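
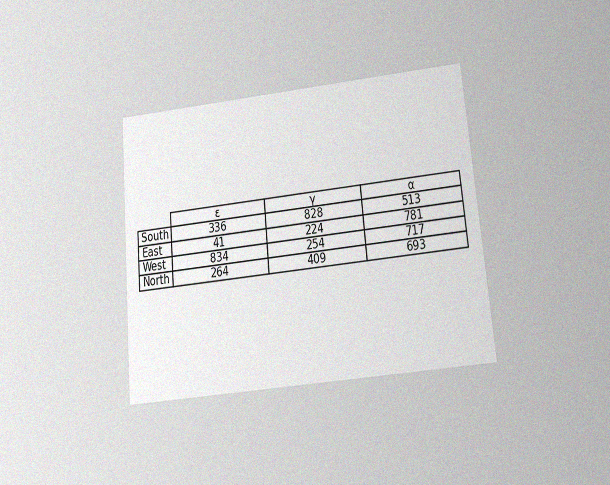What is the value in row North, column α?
693

The chart is tilted about 5° counter-clockwise and viewed slightly from below, with some photo noise. The (North, α) cell reads 693.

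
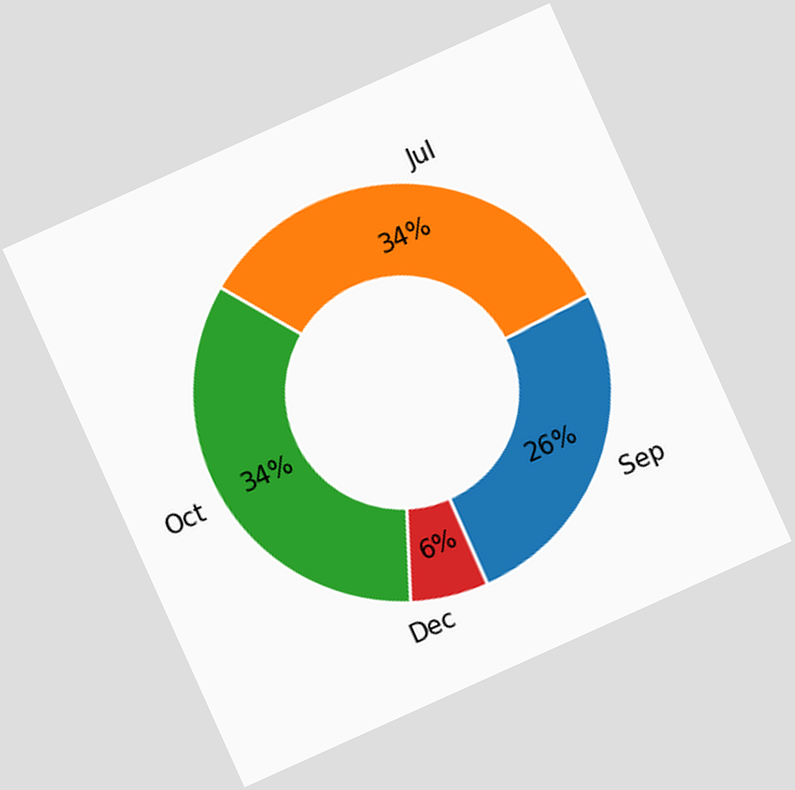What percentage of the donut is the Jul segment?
34%

The chart is tilted about 24° counter-clockwise. The Jul segment takes up 34% of the ring.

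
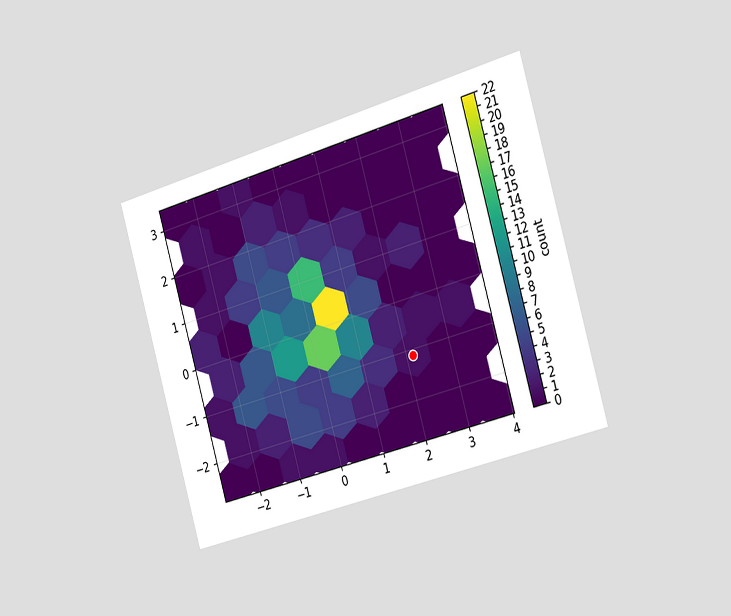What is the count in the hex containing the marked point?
The chart is tilted about 16° counter-clockwise and viewed slightly from the right. The marked hex reads 1 on the colorbar.

1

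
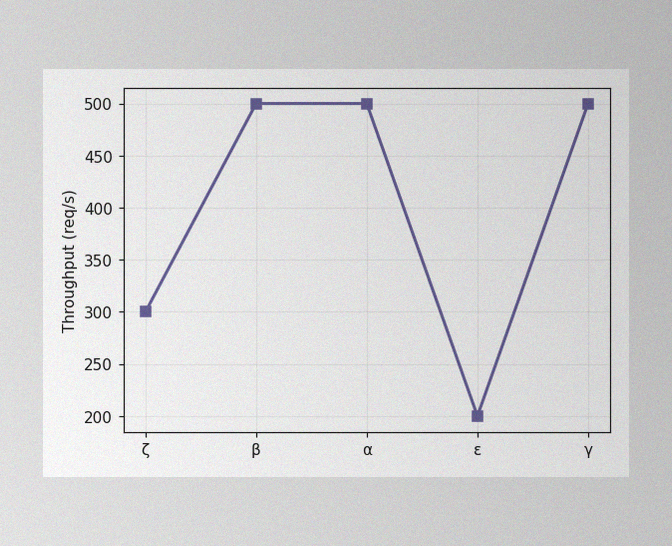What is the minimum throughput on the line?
200req/s

The image has some photo noise and uneven lighting. The lowest point is at ε, and reading across to the y-axis gives 200req/s.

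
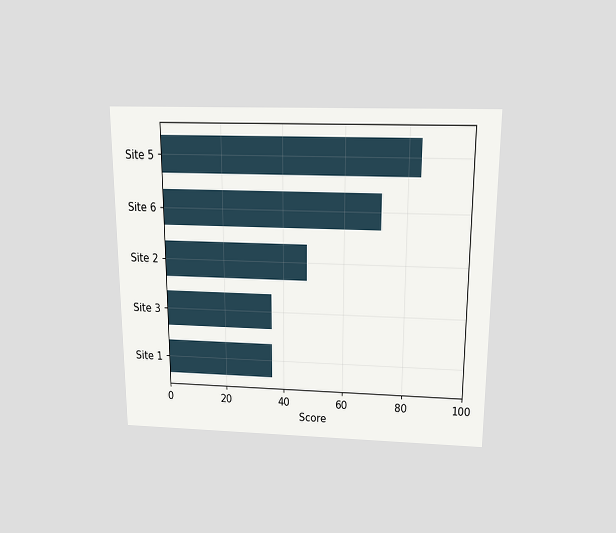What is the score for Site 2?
The chart is viewed slightly from above. Reading along the chart's x-axis, the Site 2 bar reaches 48.

48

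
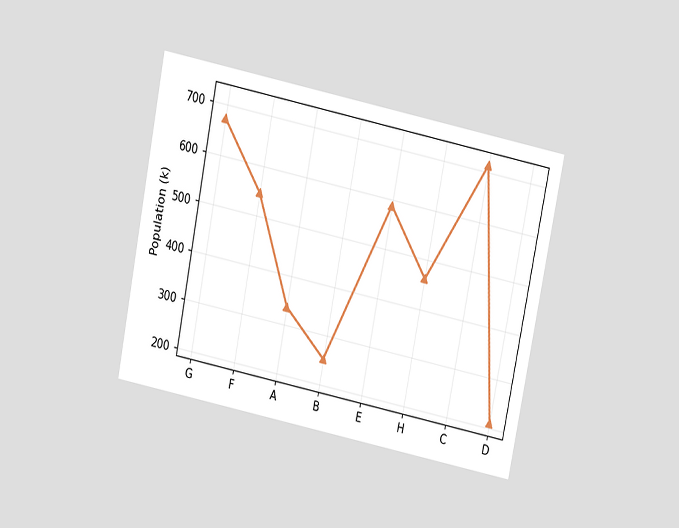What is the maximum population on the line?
714k

The chart is tilted about 11° clockwise and viewed slightly from above. The highest point is at C, and reading across to the y-axis gives 714k.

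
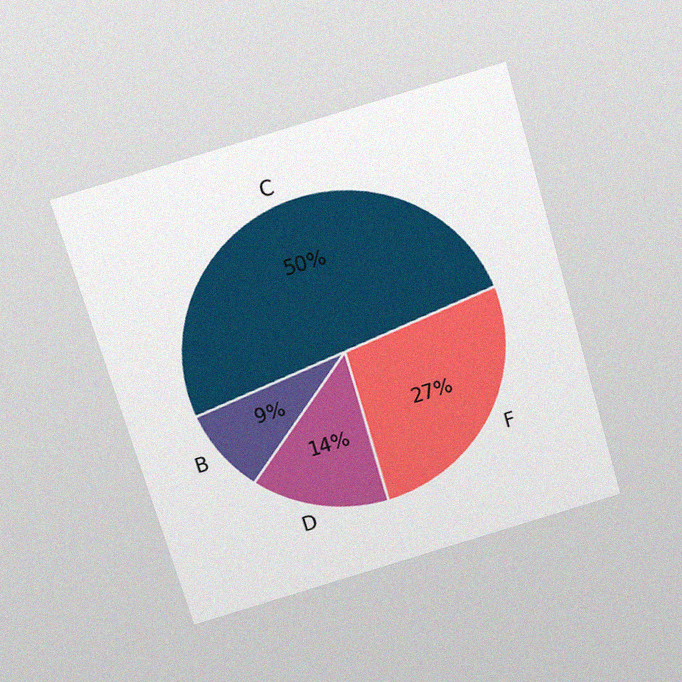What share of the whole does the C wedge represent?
The chart is tilted about 16° counter-clockwise and viewed slightly from above, with some photo noise. The C slice takes up 50% of the pie.

50%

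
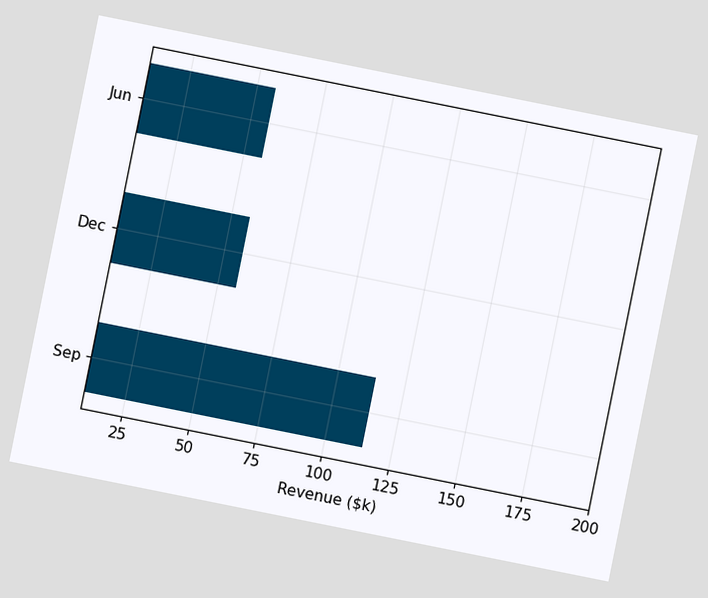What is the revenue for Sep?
The chart is tilted about 11° clockwise. Reading along the chart's x-axis, the Sep bar reaches $114k.

$114k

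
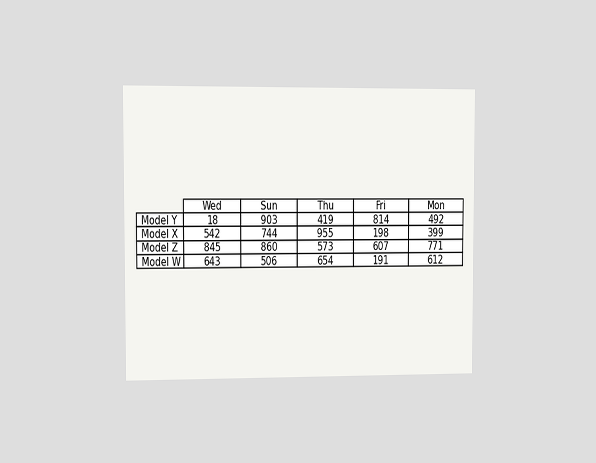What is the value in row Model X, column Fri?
198

The chart is viewed at a slight angle. The (Model X, Fri) cell reads 198.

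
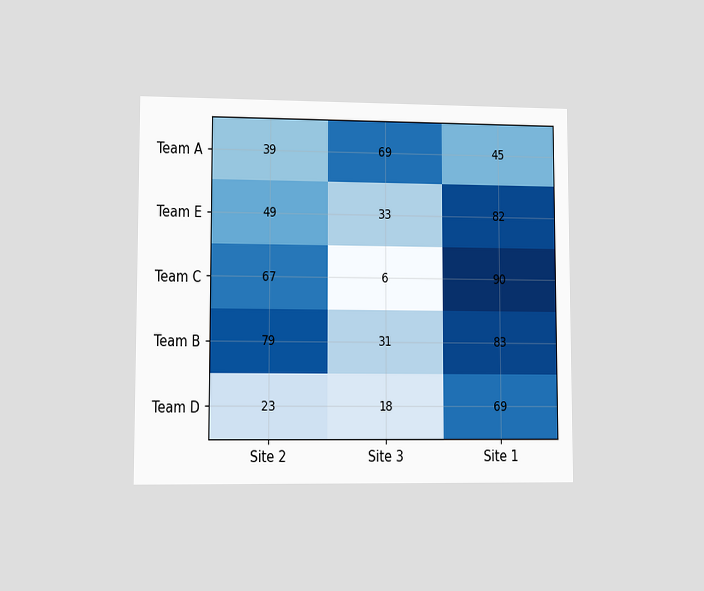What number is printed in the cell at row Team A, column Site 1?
The chart is viewed at a slight angle. The (Team A, Site 1) cell reads 45.

45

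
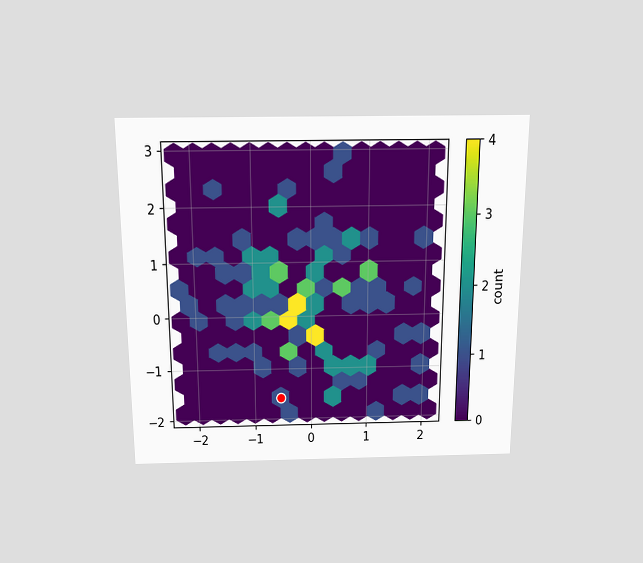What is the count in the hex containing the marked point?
The chart is viewed slightly from above. The marked hex reads 1 on the colorbar.

1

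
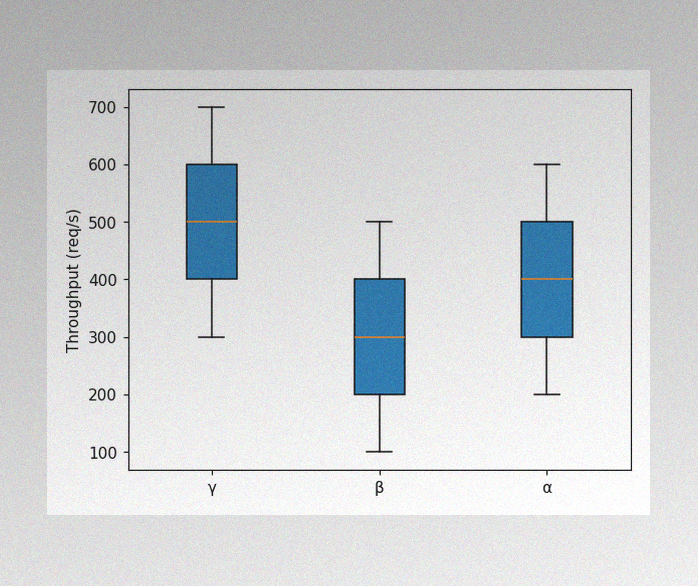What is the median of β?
The image has some photo noise and uneven lighting. The median line in the β box sits at 300req/s.

300req/s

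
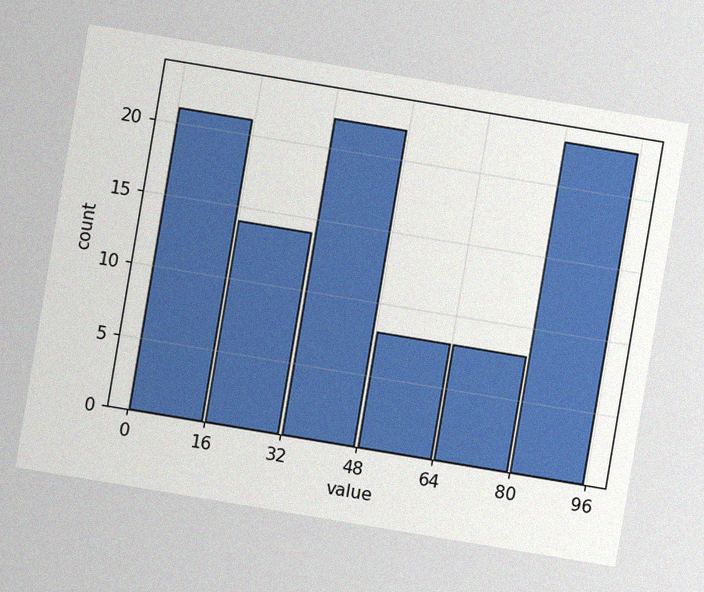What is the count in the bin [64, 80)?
The chart is tilted about 9° clockwise, with some photo noise. The [64, 80) bin has height 8.

8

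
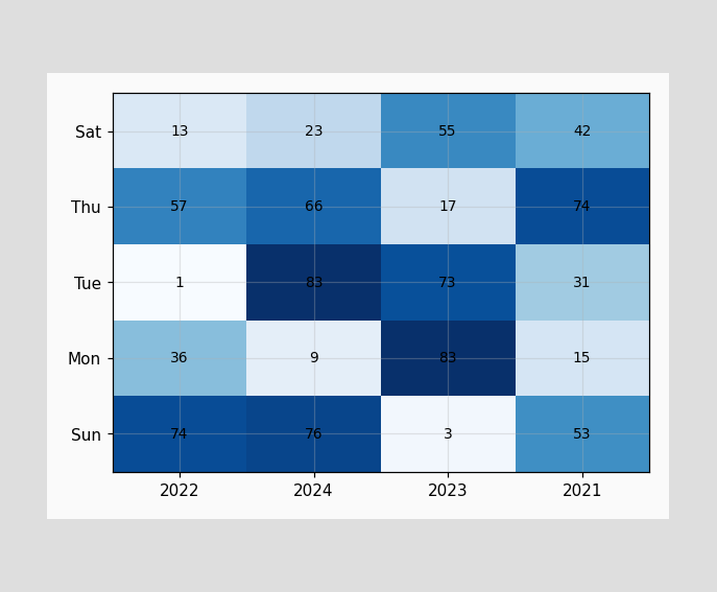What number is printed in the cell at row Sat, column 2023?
55

The (Sat, 2023) cell reads 55.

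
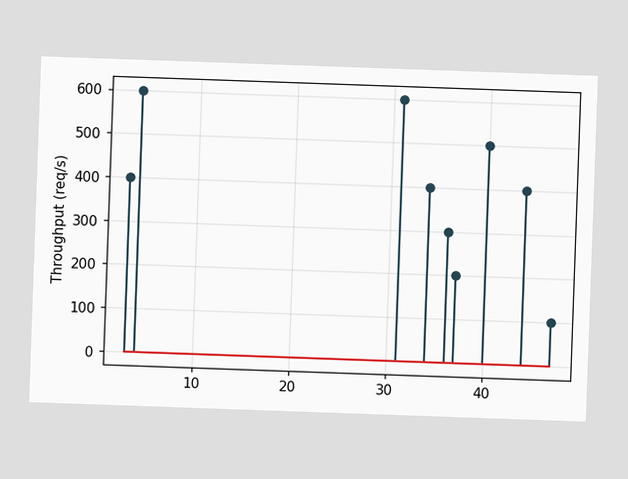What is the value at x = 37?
The chart is tilted about 2° clockwise. The stem at x=37 reaches 200req/s.

200req/s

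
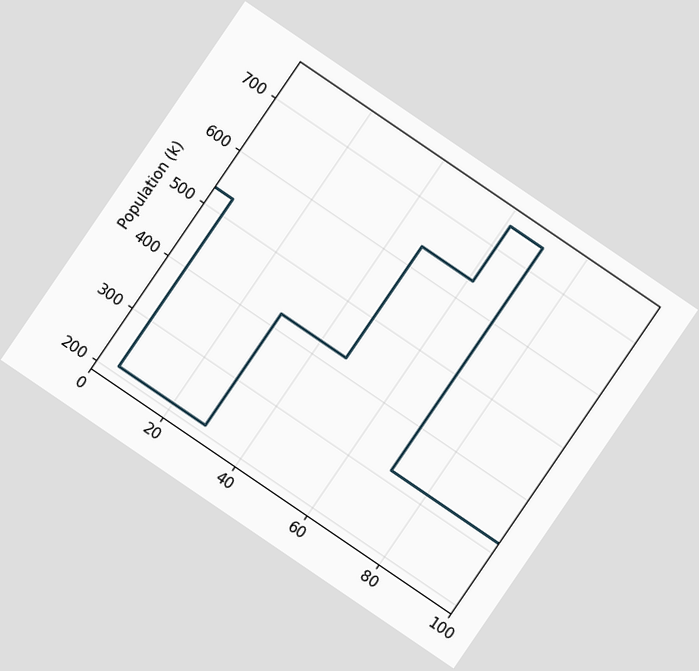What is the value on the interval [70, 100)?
The chart is tilted about 34° clockwise. On [70, 100) the step sits at 318k.

318k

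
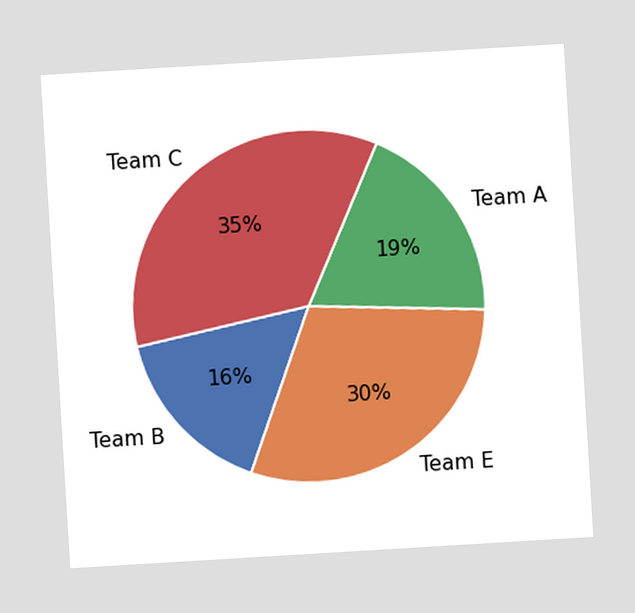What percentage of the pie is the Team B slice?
16%

The chart is tilted about 3° counter-clockwise. The Team B slice takes up 16% of the pie.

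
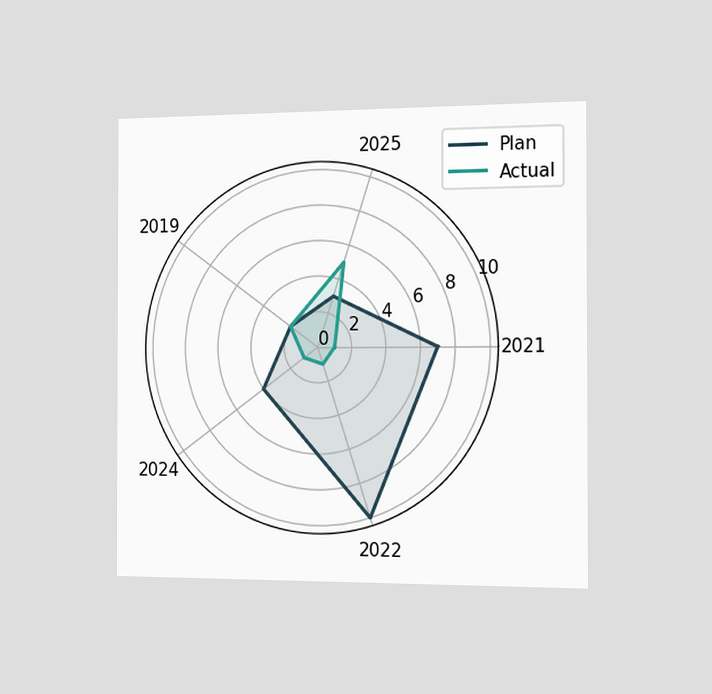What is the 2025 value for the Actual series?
The chart is viewed slightly from the right. On the 2025 axis, Actual reaches 5.

5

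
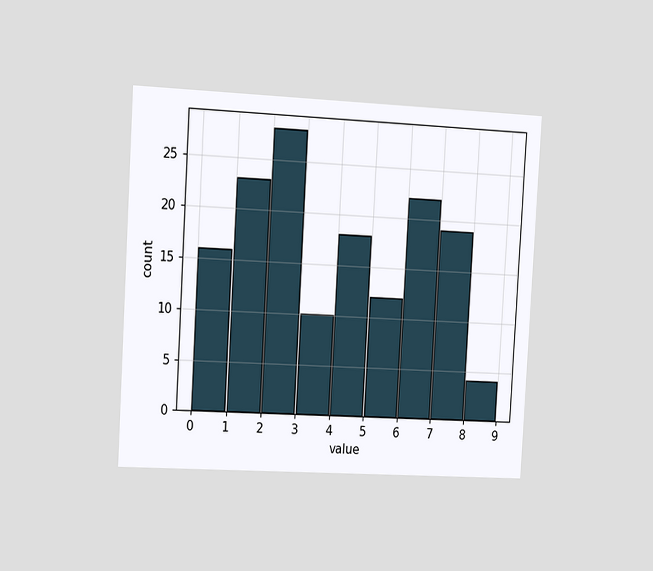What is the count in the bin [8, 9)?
4

The chart is tilted about 3° clockwise and viewed slightly from the left. The [8, 9) bin has height 4.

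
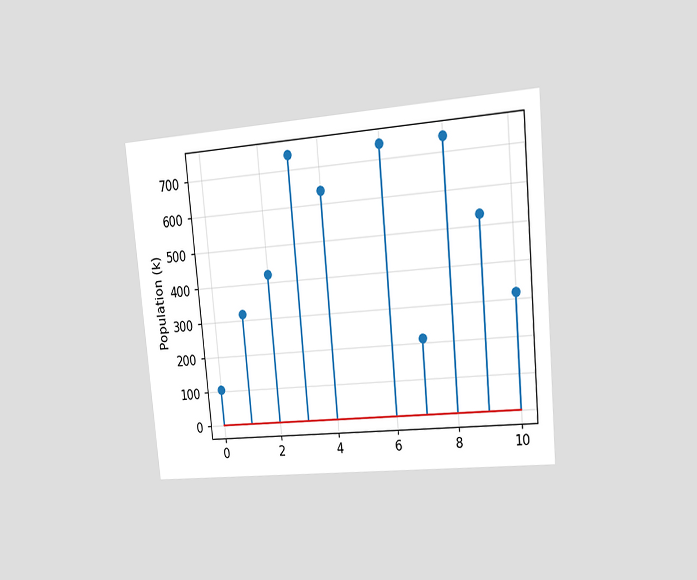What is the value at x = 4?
636k

The chart is tilted about 5° counter-clockwise and viewed at a slight angle. The stem at x=4 reaches 636k.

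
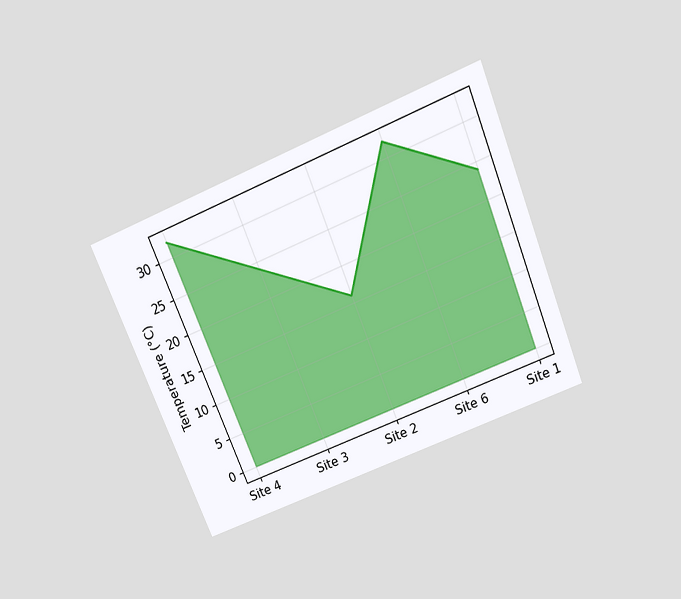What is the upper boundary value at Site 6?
32°C

The chart is tilted about 22° counter-clockwise and viewed slightly from above. At Site 6 the upper boundary is at 32°C.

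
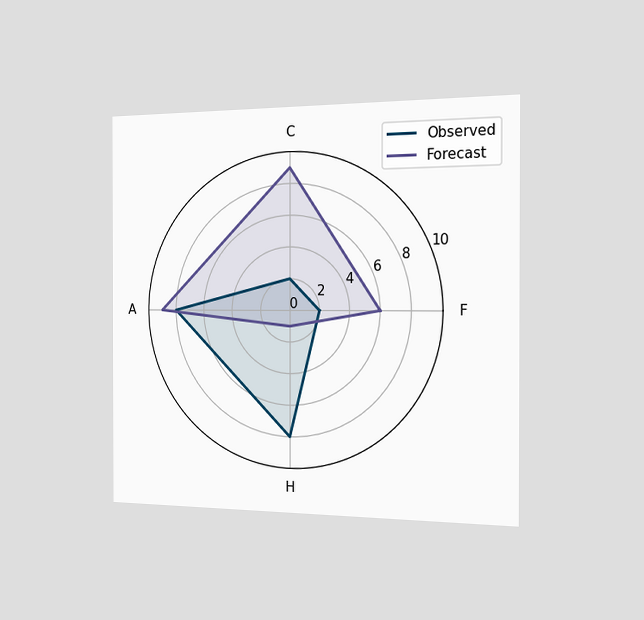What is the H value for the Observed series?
The chart is viewed slightly from the right. On the H axis, Observed reaches 8.

8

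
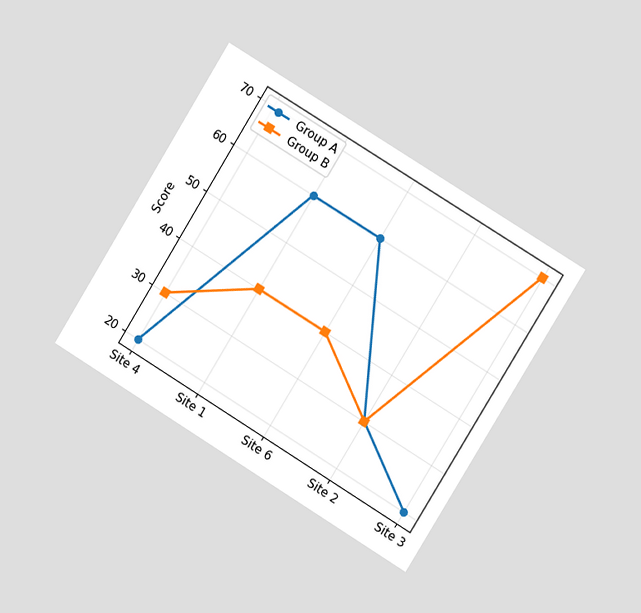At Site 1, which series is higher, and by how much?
The chart is tilted about 32° clockwise and viewed slightly from the right. At Site 1, Group A sits above the other line by 20.

Group A, by 20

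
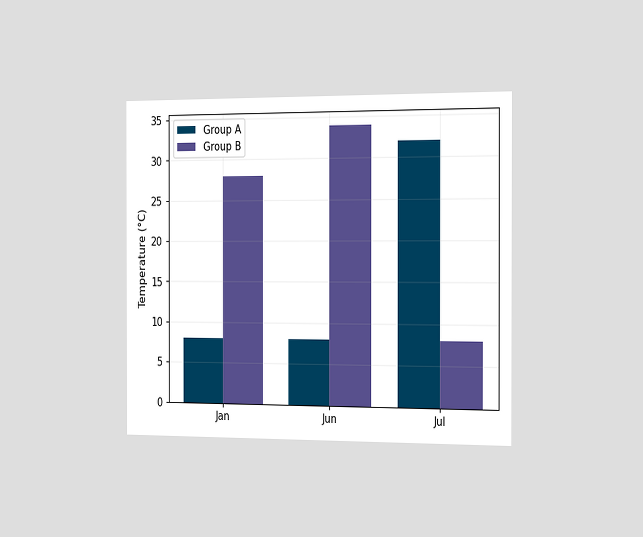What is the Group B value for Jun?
The chart is viewed slightly from the right. The Group B bar at Jun reaches 34°C on the y-axis.

34°C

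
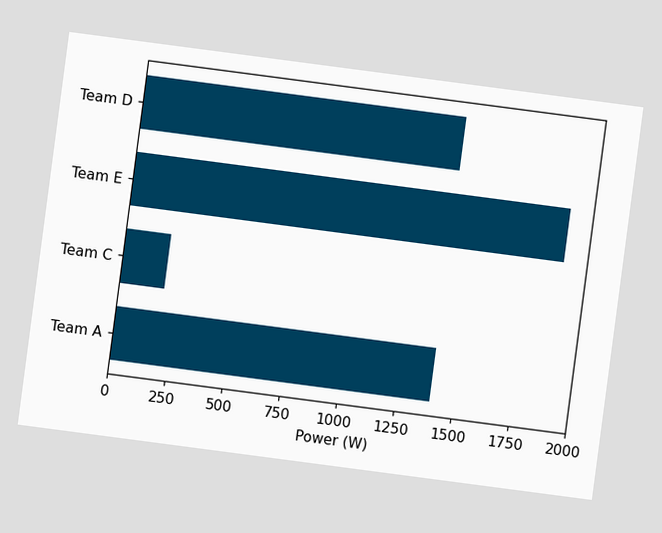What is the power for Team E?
The chart is tilted about 7° clockwise. Reading along the chart's x-axis, the Team E bar reaches 1900W.

1900W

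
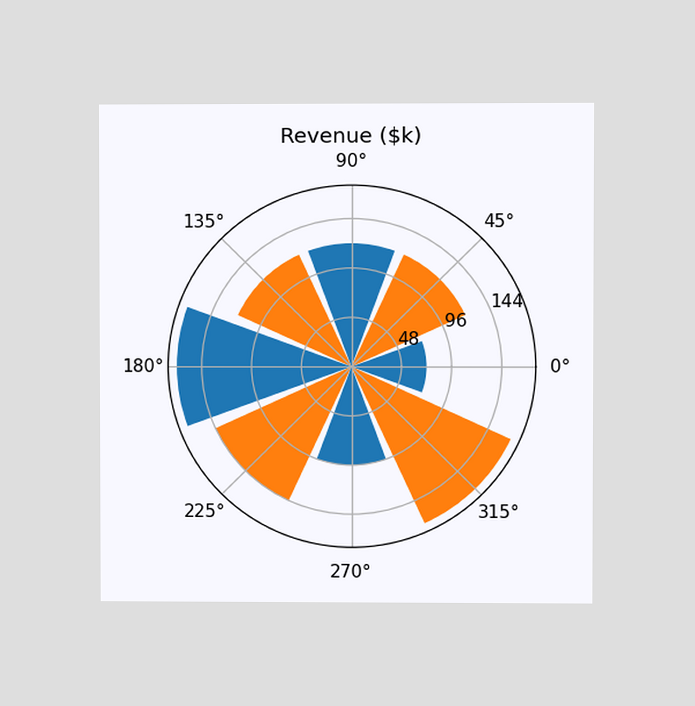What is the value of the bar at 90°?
$120k

The chart is viewed at a slight angle. The bar at 90° reaches $120k on the radial axis.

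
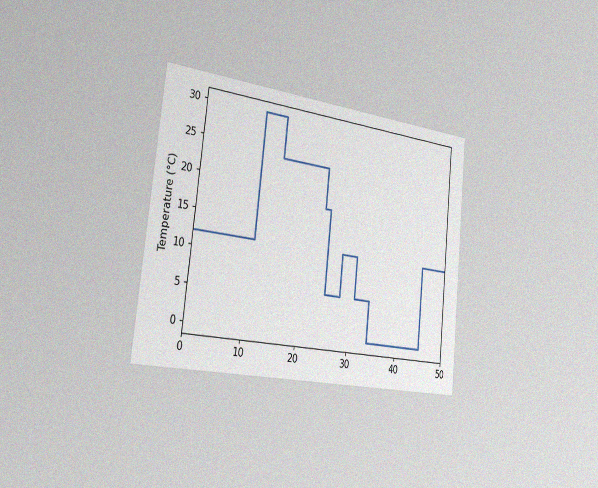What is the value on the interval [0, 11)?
12°C

The chart is tilted about 6° clockwise and viewed slightly from the left, with some photo noise. On [0, 11) the step sits at 12°C.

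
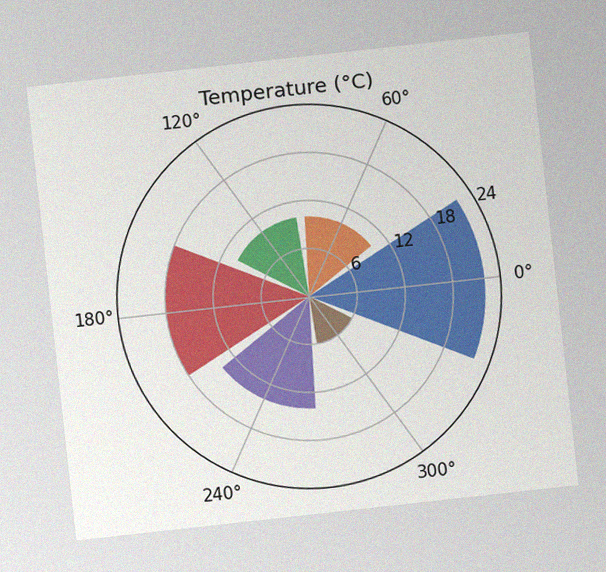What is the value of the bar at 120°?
The chart is tilted about 6° counter-clockwise, with some photo noise. The bar at 120° reaches 10°C on the radial axis.

10°C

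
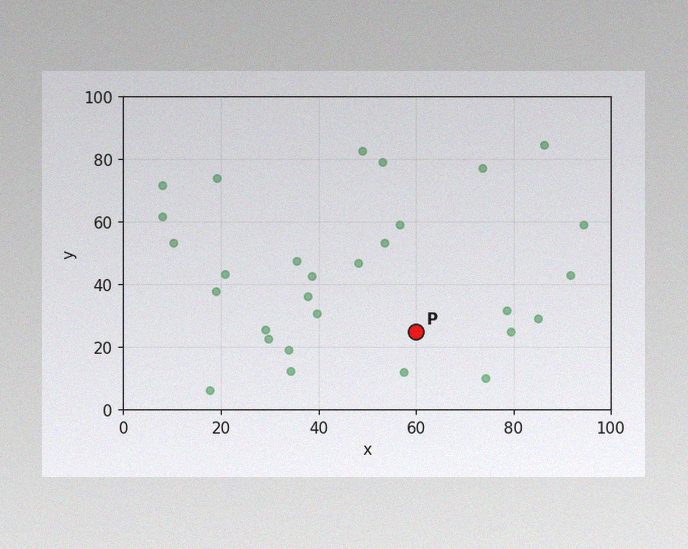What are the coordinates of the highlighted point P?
(60, 25)

The image has some photo noise and uneven lighting. Following the gridlines from P to each axis, P sits at (60, 25).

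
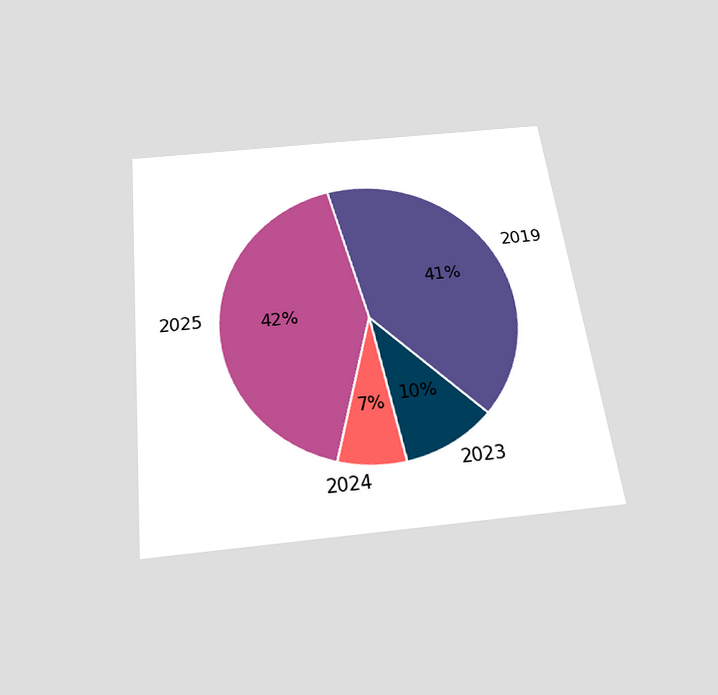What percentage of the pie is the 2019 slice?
The chart is tilted about 7° counter-clockwise and viewed slightly from below. The 2019 slice takes up 41% of the pie.

41%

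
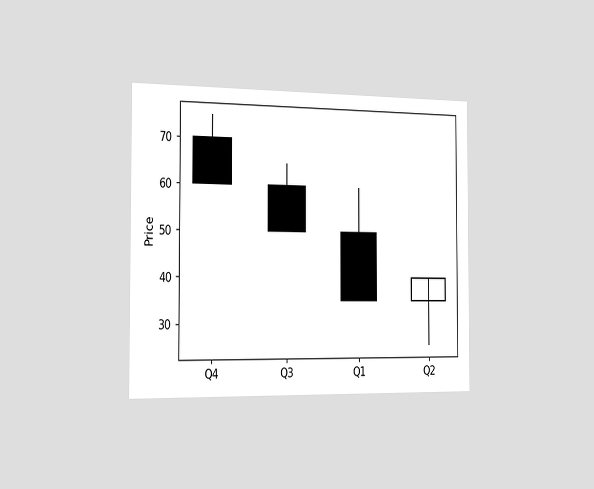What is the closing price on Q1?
35

The chart is viewed slightly from the left. The Q1 candle closes at 35.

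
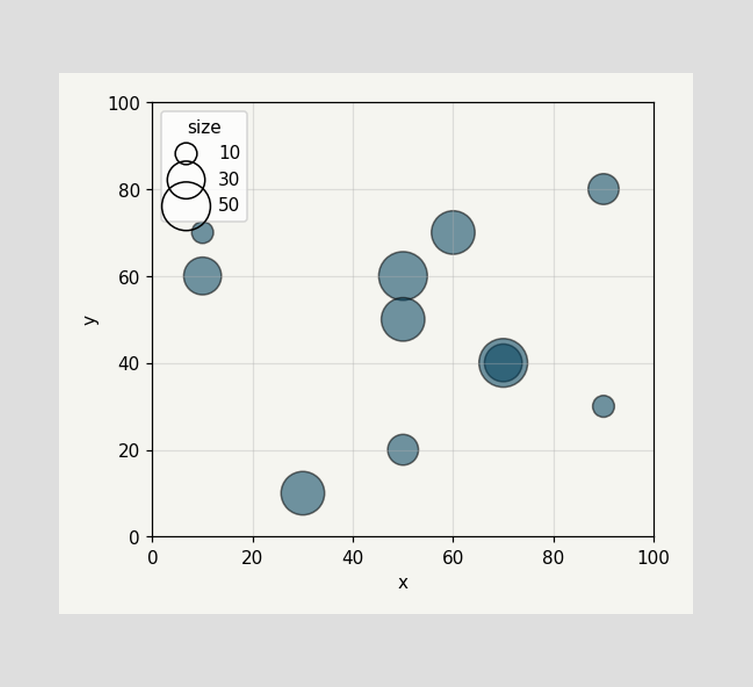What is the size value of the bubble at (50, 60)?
50

Matching the bubble at (50, 60) against the size legend gives 50.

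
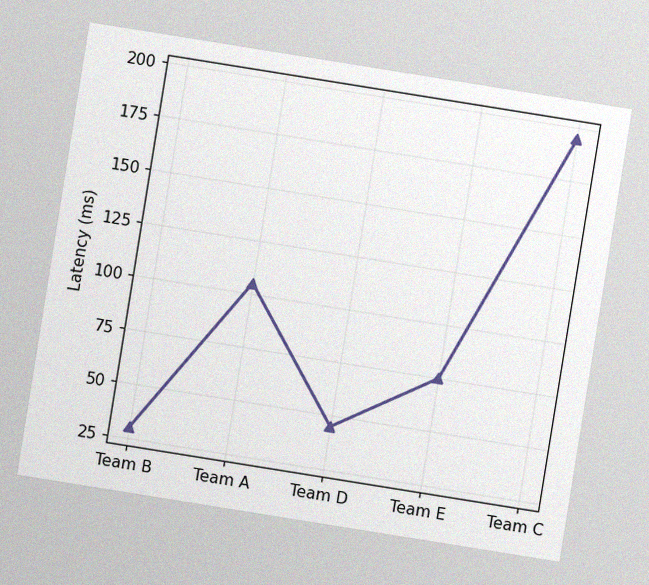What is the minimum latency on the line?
The chart is tilted about 9° clockwise, with some photo noise. The lowest point is at Team B, and reading across to the y-axis gives 30ms.

30ms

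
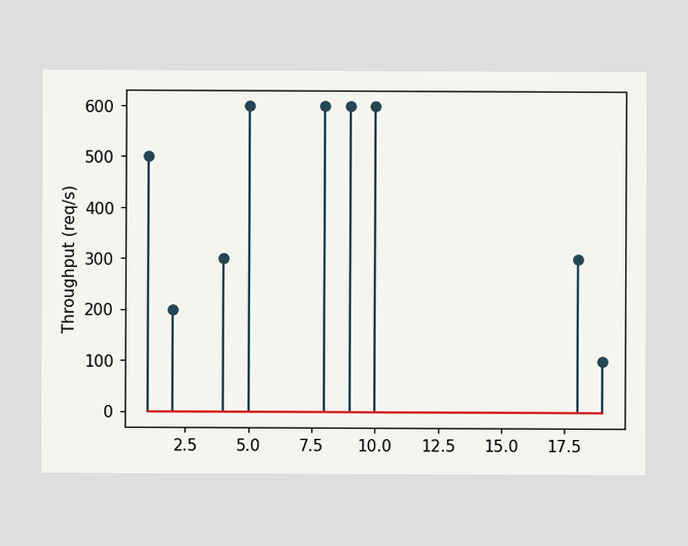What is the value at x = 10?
600req/s

The stem at x=10 reaches 600req/s.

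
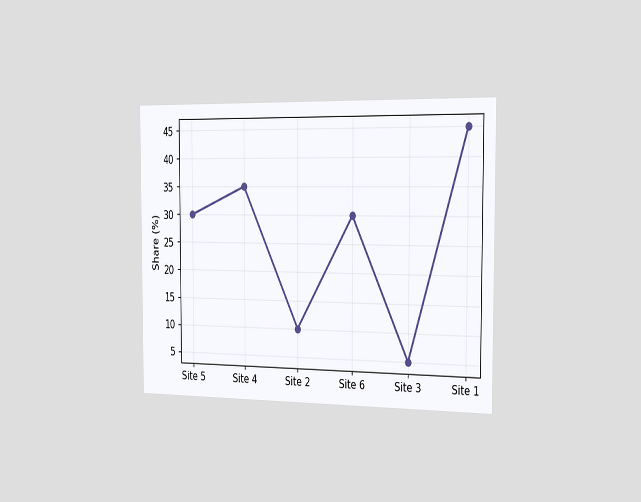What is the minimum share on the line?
The chart is viewed slightly from the right. The lowest point is at Site 3, and reading across to the y-axis gives 5%.

5%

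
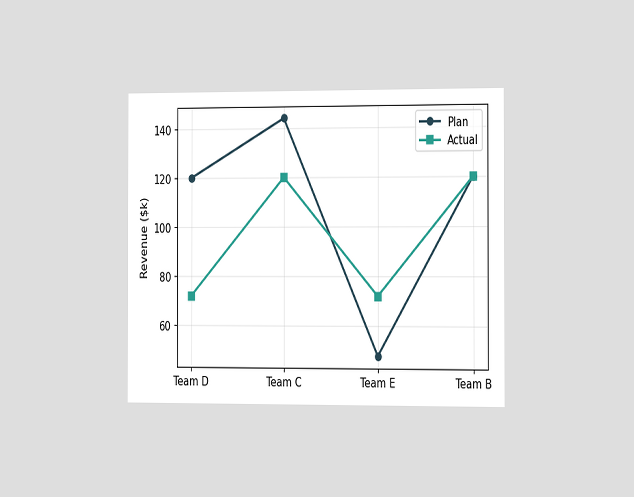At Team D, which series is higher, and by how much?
The chart is viewed slightly from the right. At Team D, Plan sits above the other line by $48k.

Plan, by $48k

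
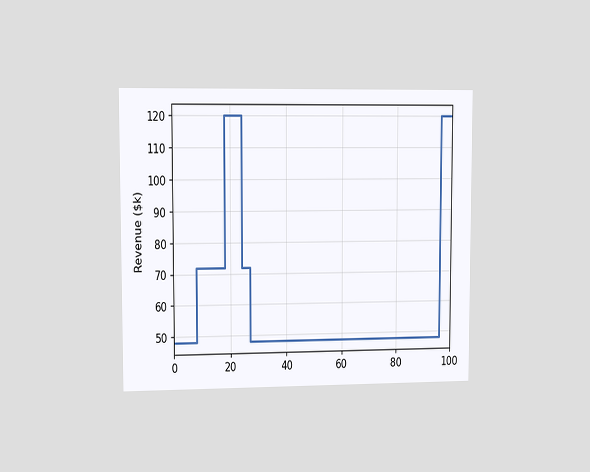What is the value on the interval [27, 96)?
The chart is viewed slightly from the left. On [27, 96) the step sits at $48k.

$48k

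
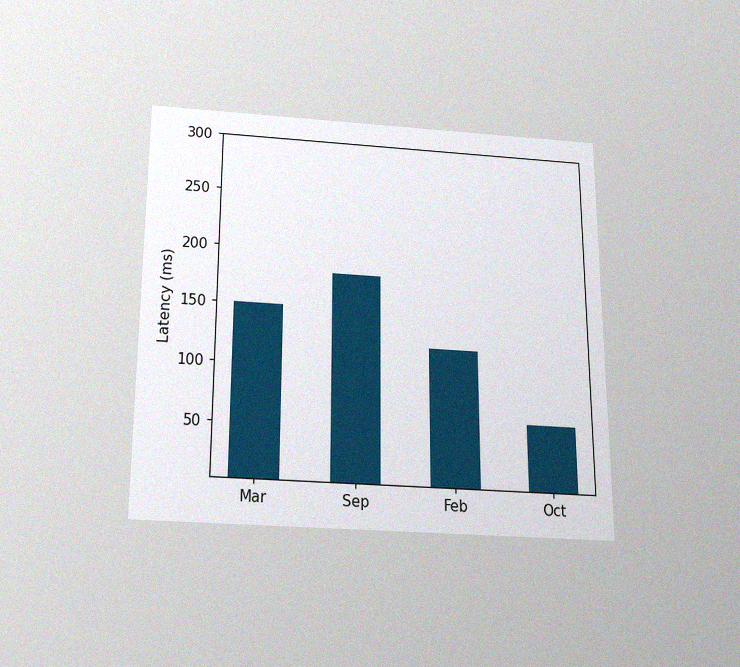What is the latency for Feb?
120ms

The chart is viewed slightly from below, with some photo noise. Reading along the chart's y-axis, the Feb bar reaches 120ms.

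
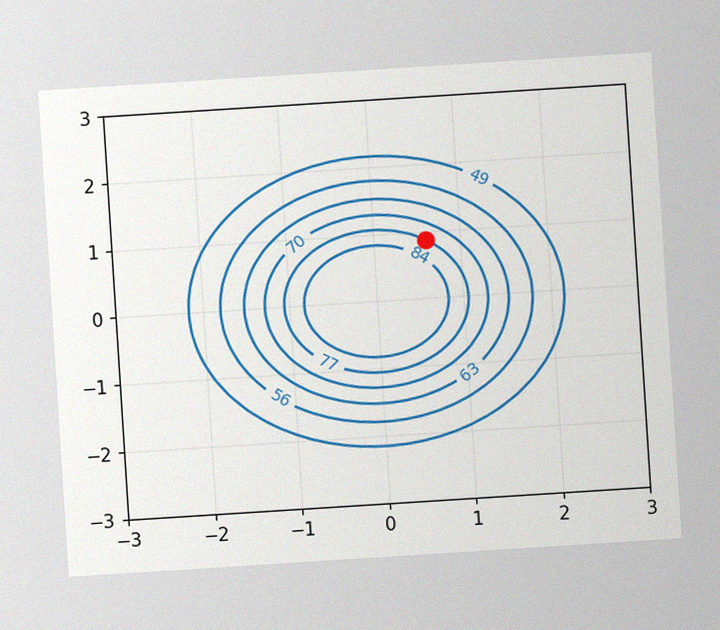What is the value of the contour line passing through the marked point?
77

The chart is tilted about 4° counter-clockwise, with some photo noise. The marked point sits on the contour labelled 77.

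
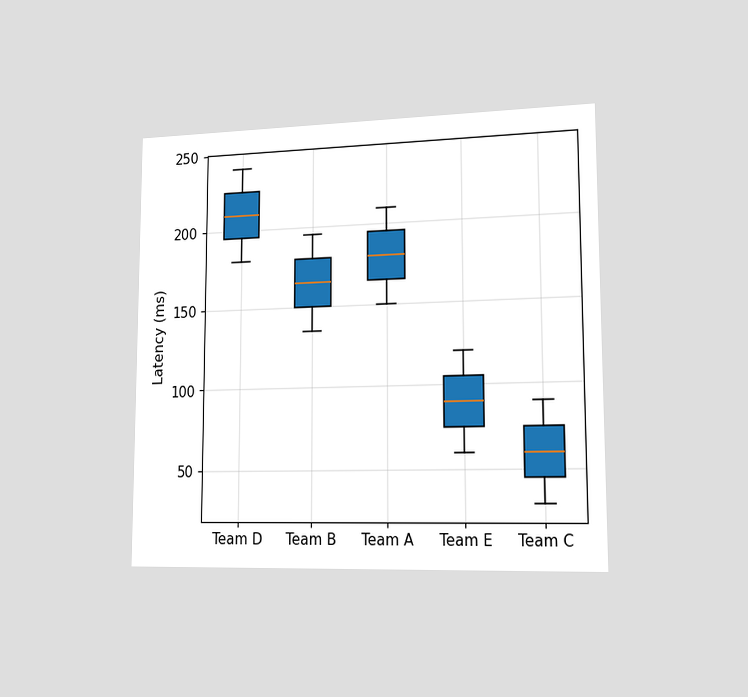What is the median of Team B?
The chart is viewed slightly from the right. The median line in the Team B box sits at 165ms.

165ms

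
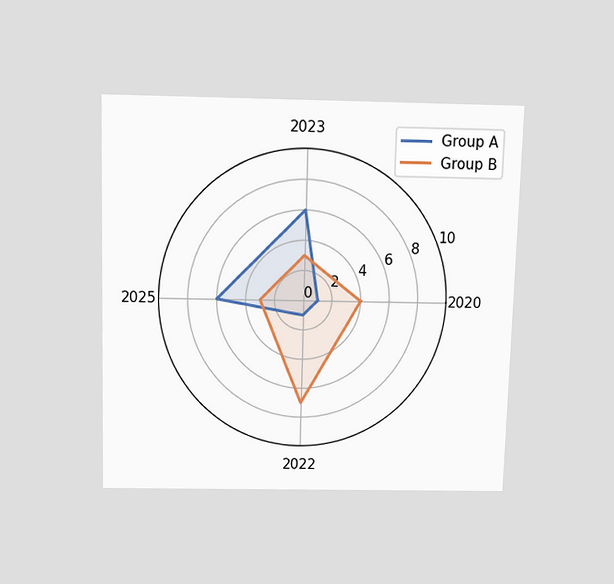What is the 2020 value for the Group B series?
The chart is viewed slightly from above. On the 2020 axis, Group B reaches 4.

4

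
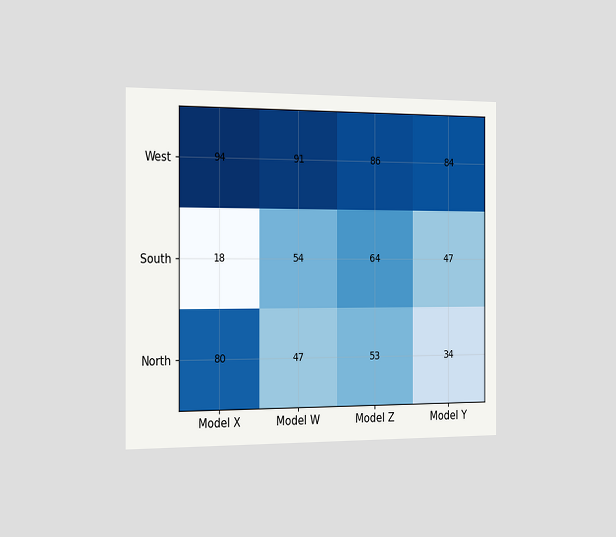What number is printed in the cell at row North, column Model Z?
53

The chart is viewed slightly from the left. The (North, Model Z) cell reads 53.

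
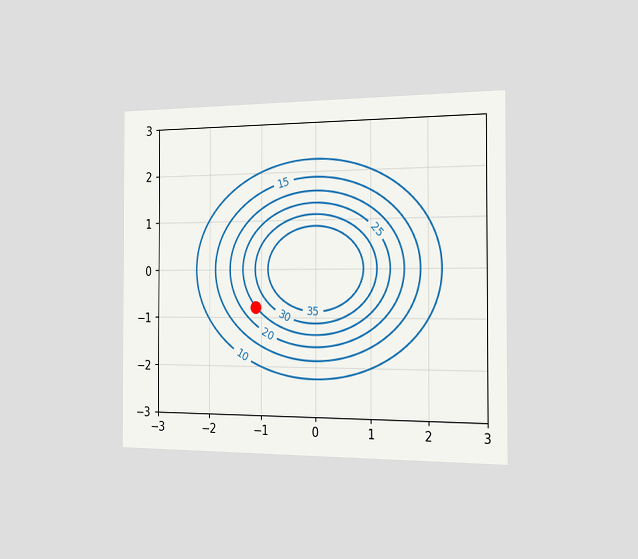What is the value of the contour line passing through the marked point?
25

The chart is viewed slightly from the right. The marked point sits on the contour labelled 25.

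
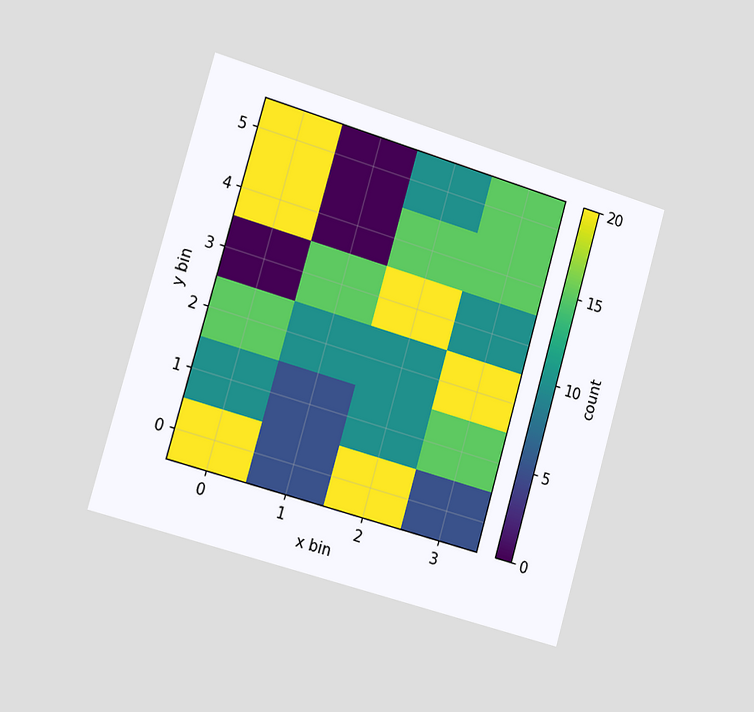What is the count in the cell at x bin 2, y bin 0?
The chart is tilted about 16° clockwise and viewed slightly from the left. Matching the cell (2, 0) against the colorbar gives 20.

20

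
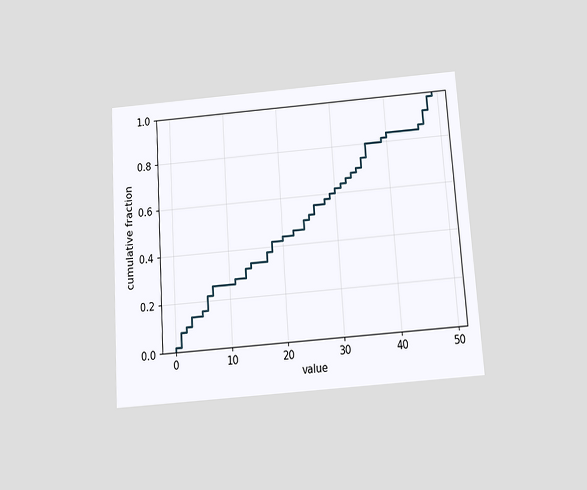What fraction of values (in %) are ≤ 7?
26%

The chart is tilted about 4° counter-clockwise and viewed slightly from below. At x=7 the ECDF step is at 26%.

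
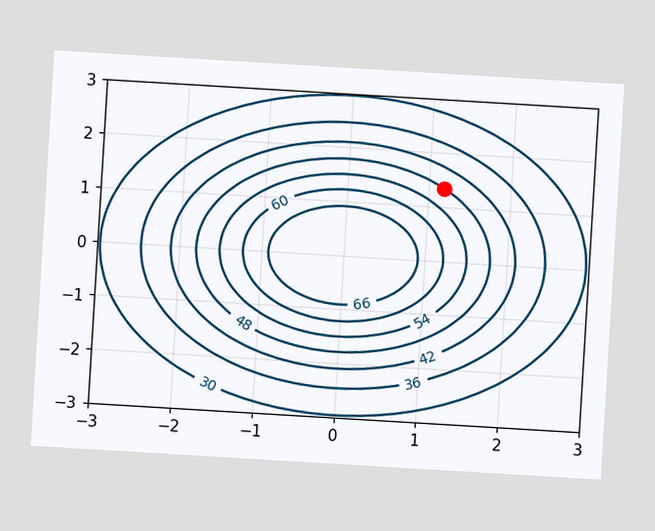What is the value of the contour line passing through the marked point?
48

The chart is tilted about 3° clockwise. The marked point sits on the contour labelled 48.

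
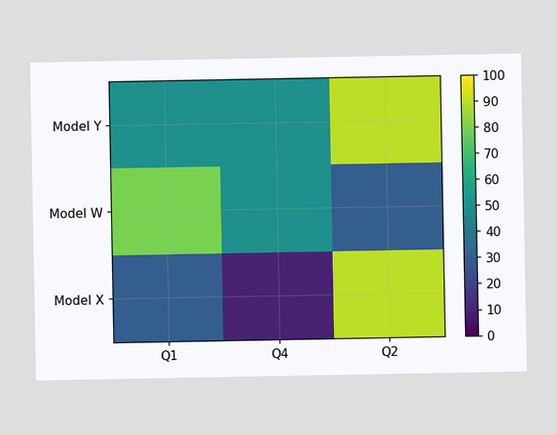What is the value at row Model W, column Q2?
Matching cell (Model W, Q2) against the colorbar gives 30.

30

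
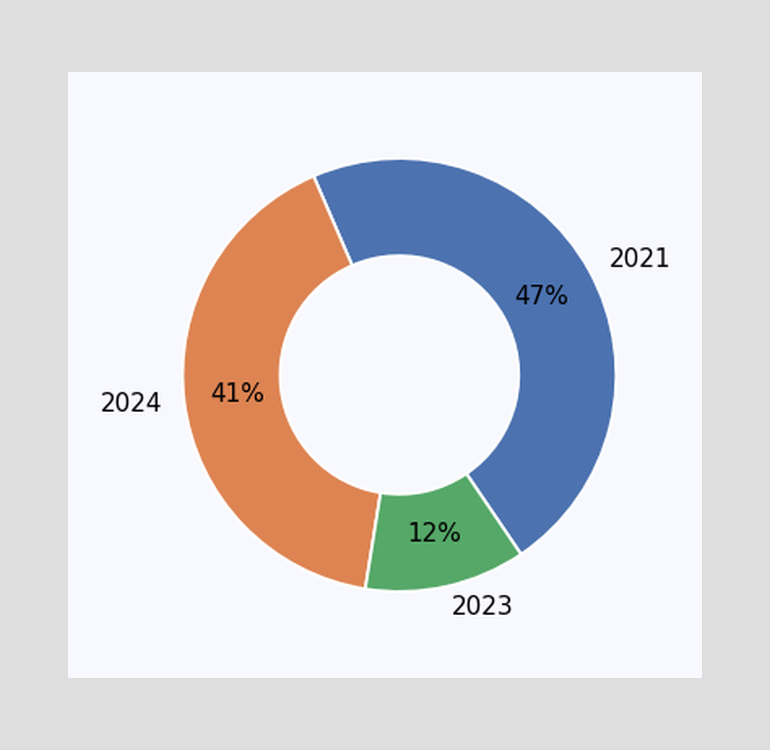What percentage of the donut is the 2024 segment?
The 2024 segment takes up 41% of the ring.

41%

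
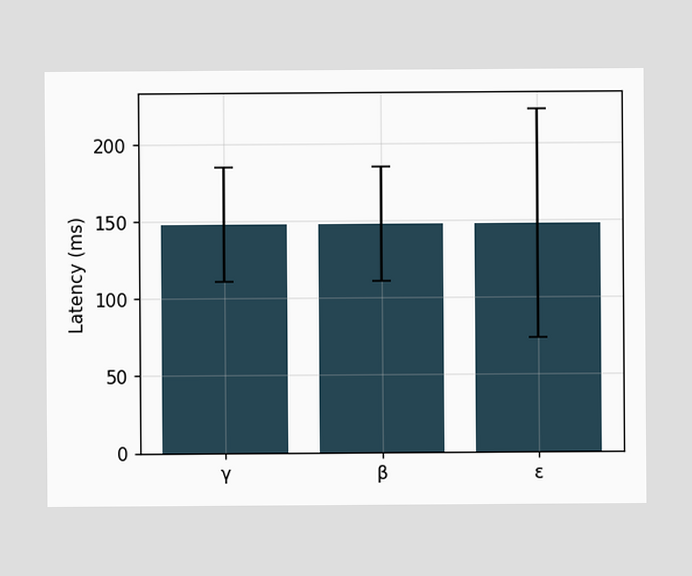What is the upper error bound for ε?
The ε bar's upper whisker reaches 222ms.

222ms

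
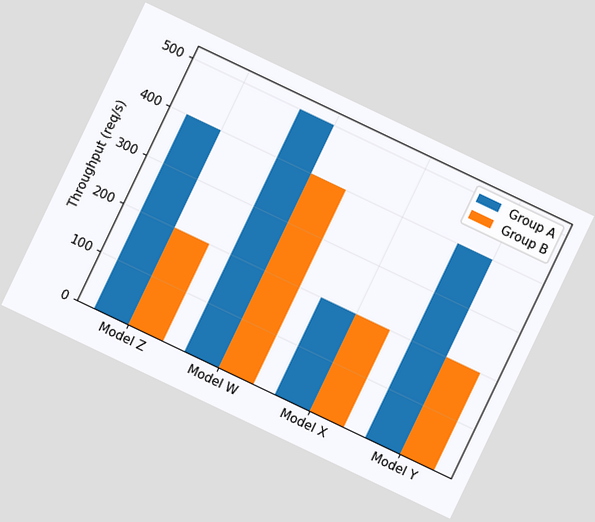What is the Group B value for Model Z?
The chart is tilted about 25° clockwise. The Group B bar at Model Z reaches 200req/s on the y-axis.

200req/s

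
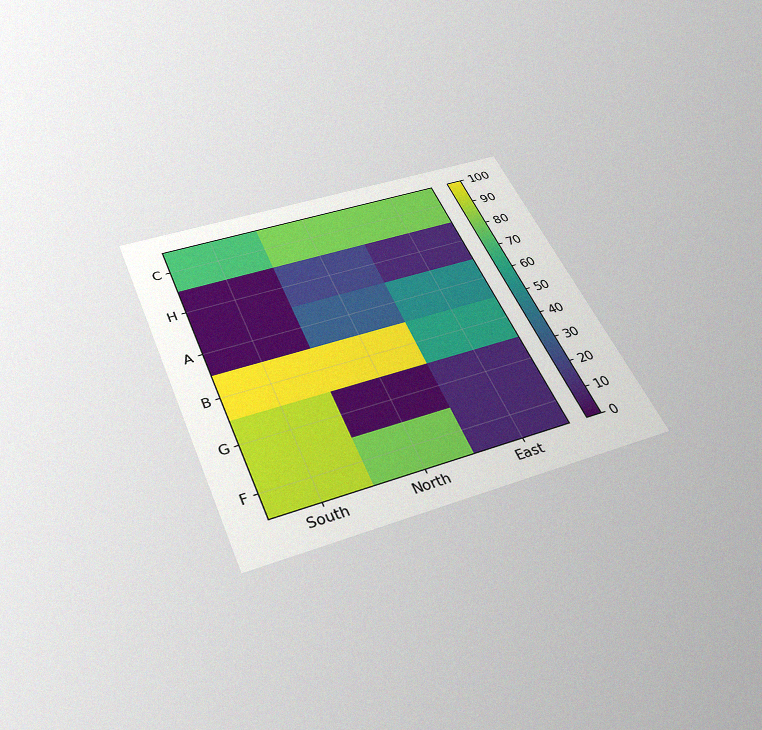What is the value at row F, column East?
The chart is tilted about 23° counter-clockwise and viewed slightly from below, with some photo noise. Matching cell (F, East) against the colorbar gives 10.

10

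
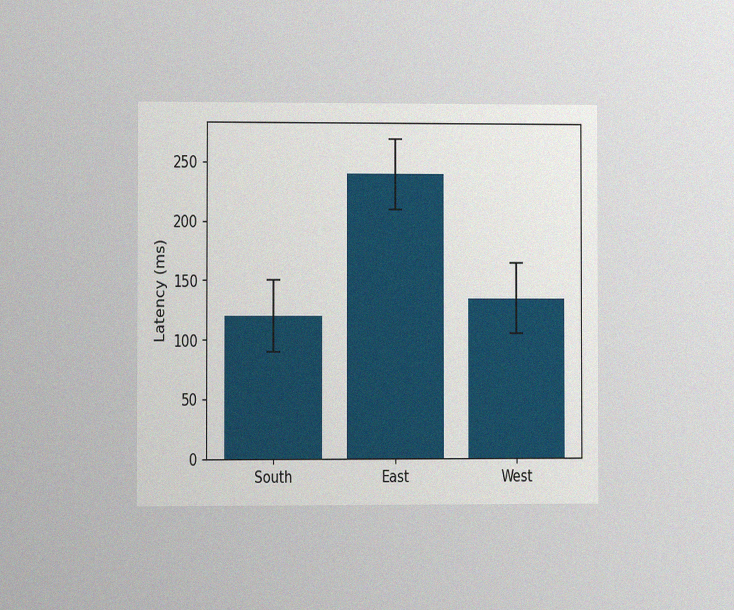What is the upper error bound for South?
The chart is viewed at a slight angle, with some photo noise. The South bar's upper whisker reaches 150ms.

150ms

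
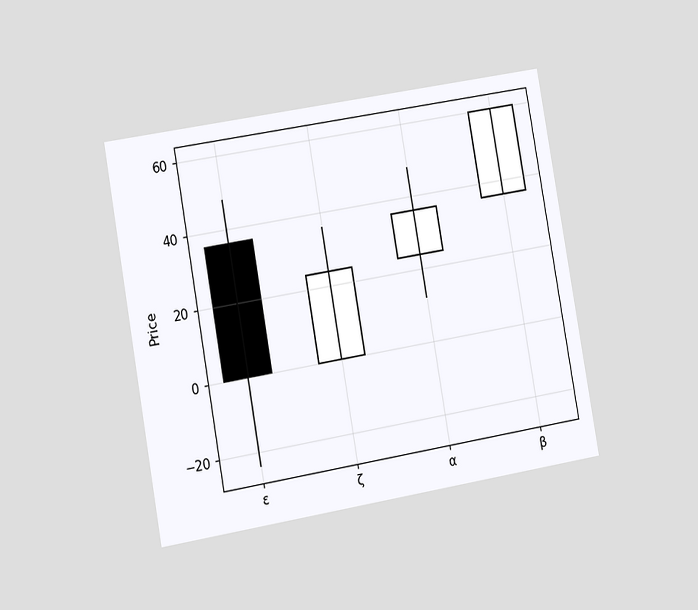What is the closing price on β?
60

The chart is tilted about 10° counter-clockwise and viewed slightly from the left. The β candle closes at 60.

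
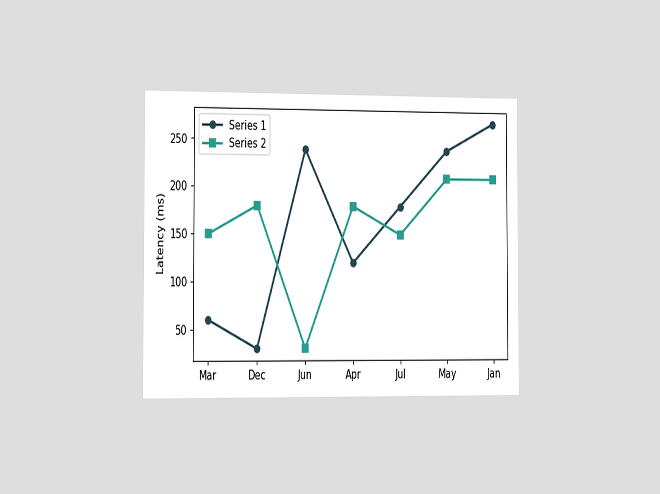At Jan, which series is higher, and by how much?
Series 1, by 60ms

The chart is viewed slightly from the left. At Jan, Series 1 sits above the other line by 60ms.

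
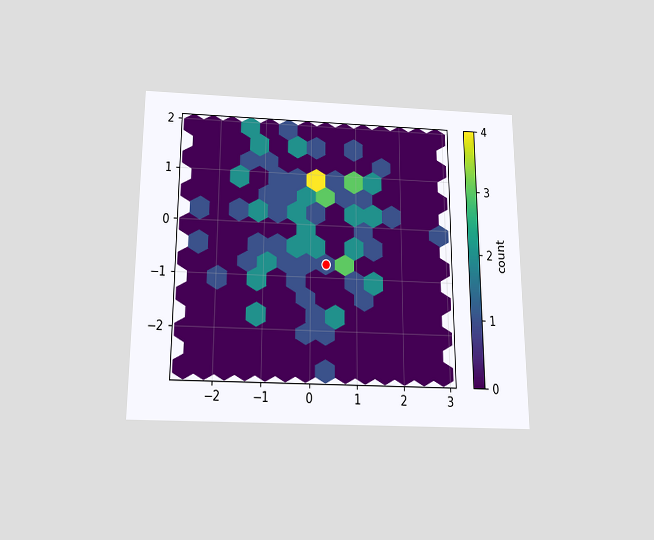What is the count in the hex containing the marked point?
The chart is viewed slightly from below. The marked hex reads 1 on the colorbar.

1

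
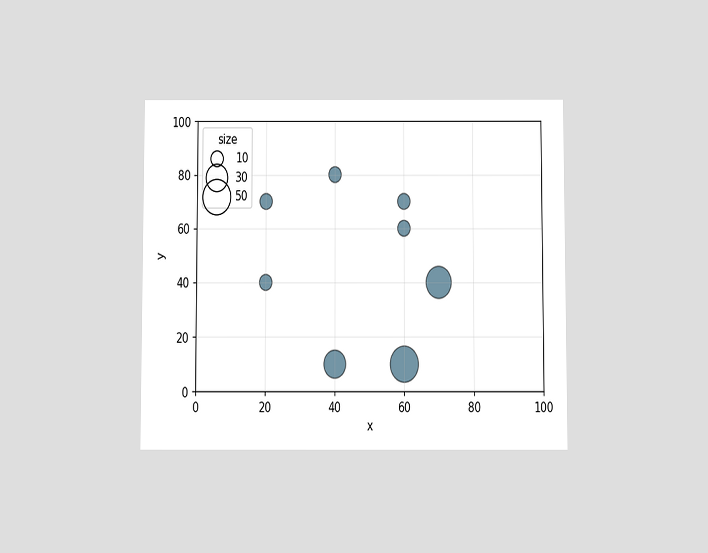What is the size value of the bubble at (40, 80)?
10

The chart is viewed slightly from below. Matching the bubble at (40, 80) against the size legend gives 10.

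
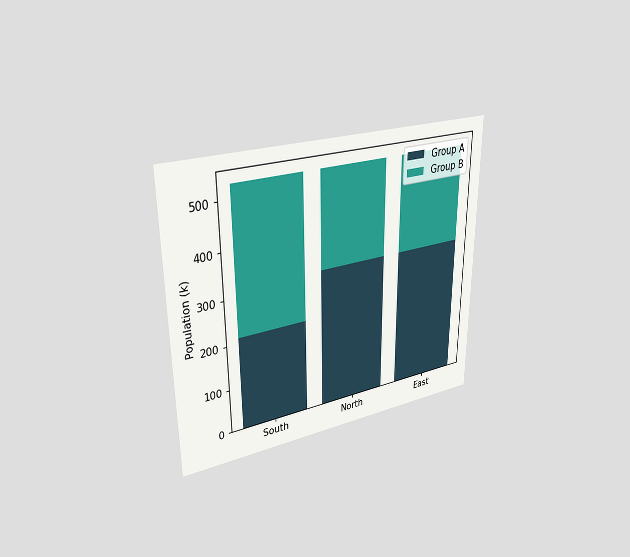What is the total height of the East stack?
The chart is viewed at a slight angle. The East stack's top reaches 530k on the y-axis.

530k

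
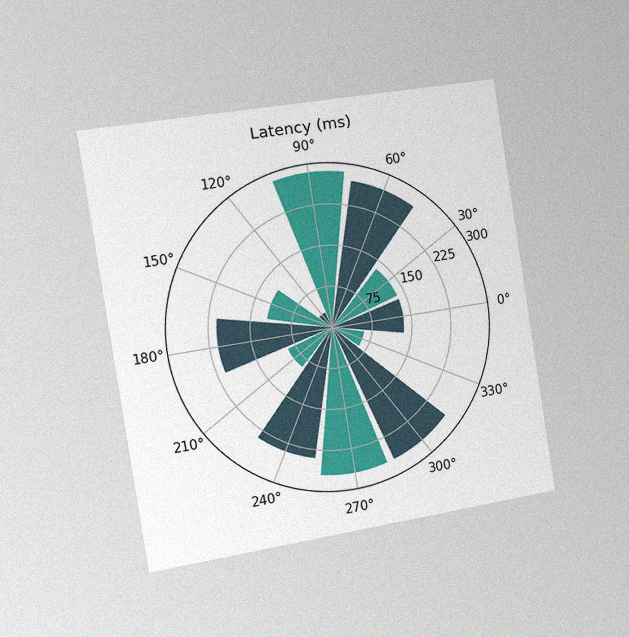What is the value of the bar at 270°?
270ms

The chart is tilted about 9° counter-clockwise and viewed slightly from the left, with some photo noise. The bar at 270° reaches 270ms on the radial axis.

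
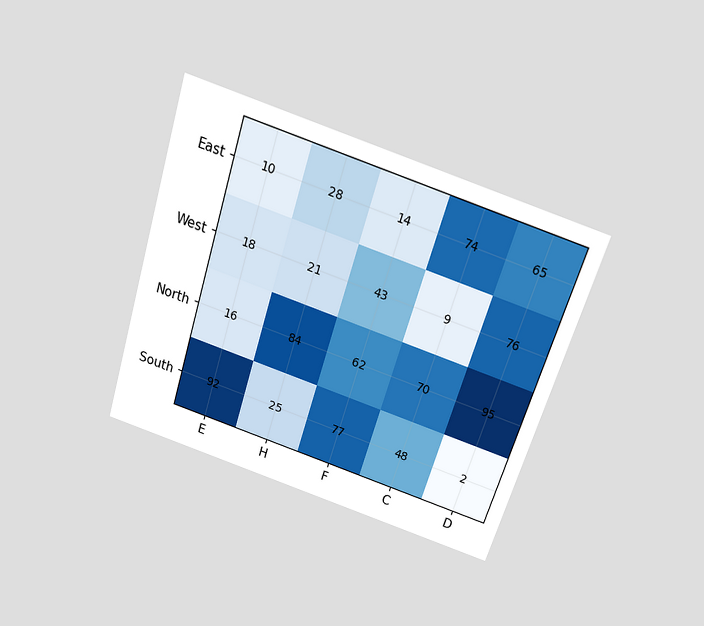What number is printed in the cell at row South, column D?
2

The chart is tilted about 18° clockwise and viewed slightly from above. The (South, D) cell reads 2.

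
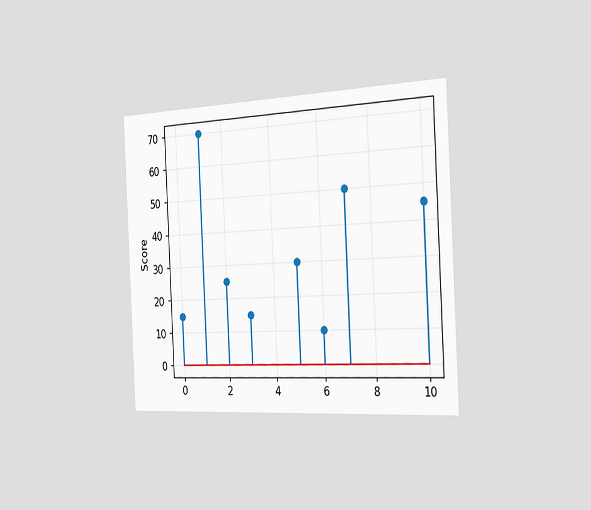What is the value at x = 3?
The chart is tilted about 3° counter-clockwise and viewed slightly from the right. The stem at x=3 reaches 15.

15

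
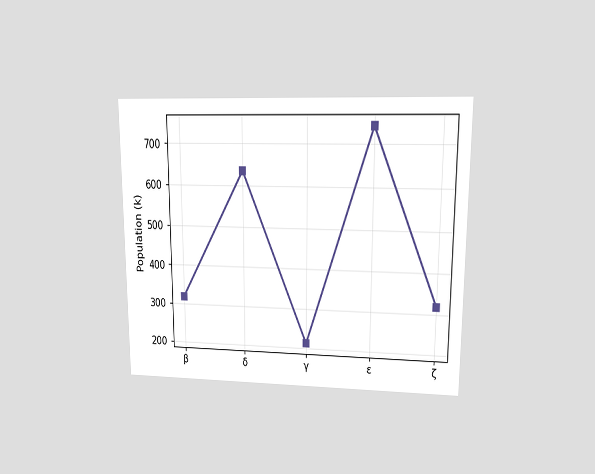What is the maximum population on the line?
742k

The chart is viewed at a slight angle. The highest point is at ε, and reading across to the y-axis gives 742k.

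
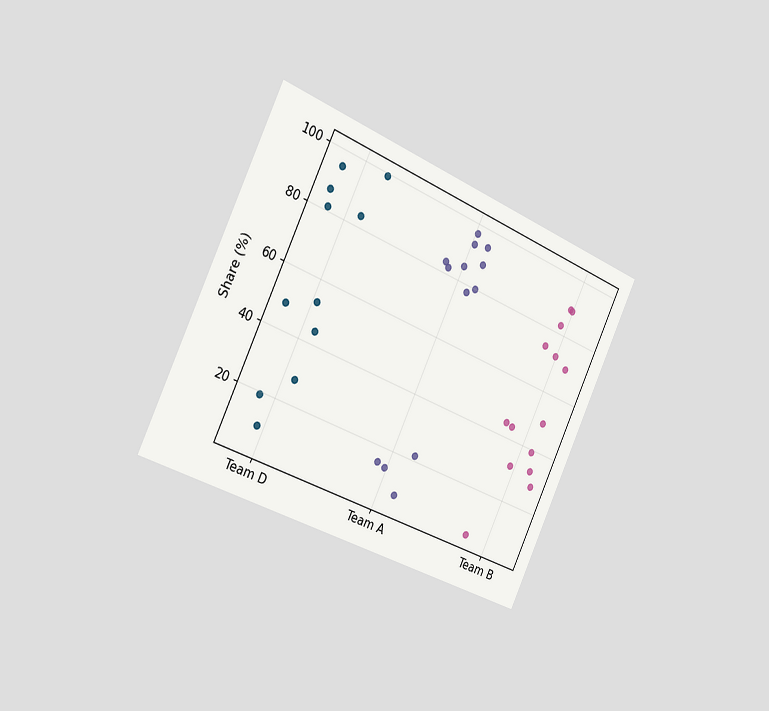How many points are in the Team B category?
14

The chart is tilted about 25° clockwise and viewed slightly from the left. Counting the markers in the Team B column gives 14.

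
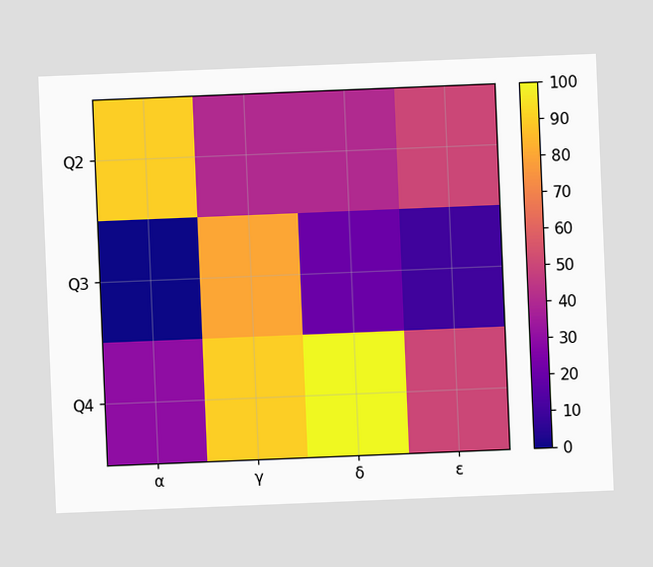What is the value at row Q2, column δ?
The chart is tilted about 2° counter-clockwise. Matching cell (Q2, δ) against the colorbar gives 40.

40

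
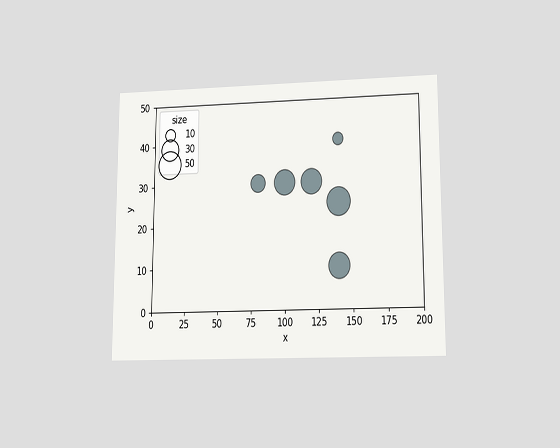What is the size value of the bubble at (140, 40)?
The chart is viewed at a slight angle. Matching the bubble at (140, 40) against the size legend gives 10.

10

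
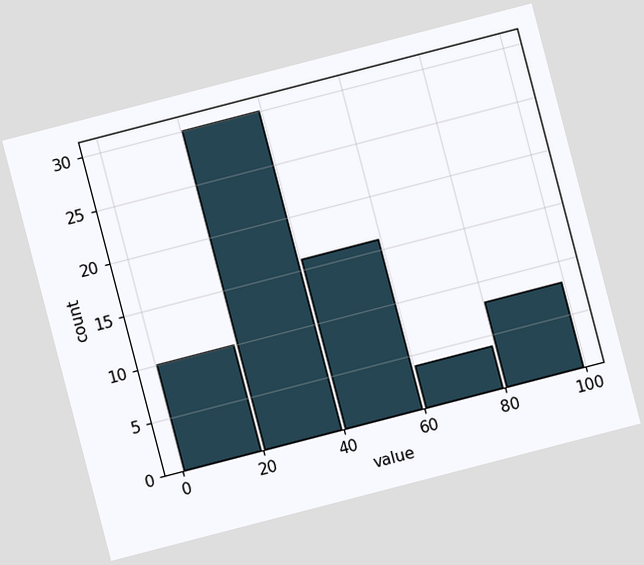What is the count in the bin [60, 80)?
4

The chart is tilted about 15° counter-clockwise. The [60, 80) bin has height 4.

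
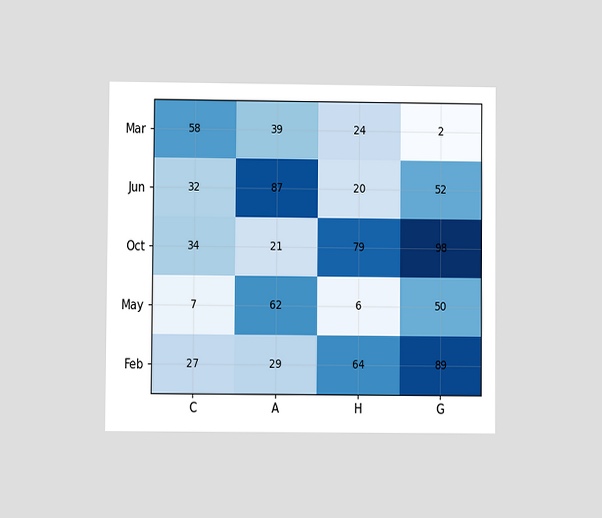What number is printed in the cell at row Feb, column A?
The chart is viewed at a slight angle. The (Feb, A) cell reads 29.

29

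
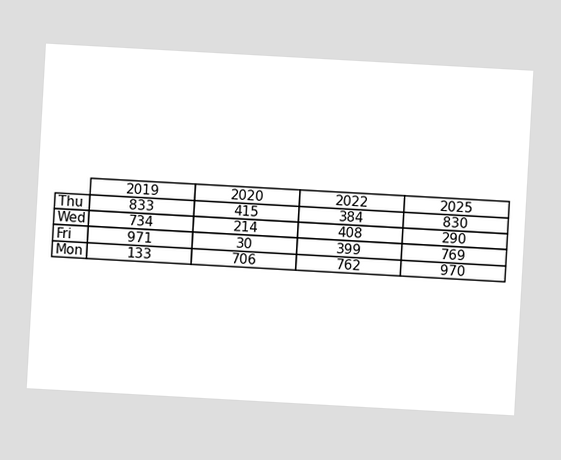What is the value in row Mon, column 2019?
133

The chart is tilted about 3° clockwise. The (Mon, 2019) cell reads 133.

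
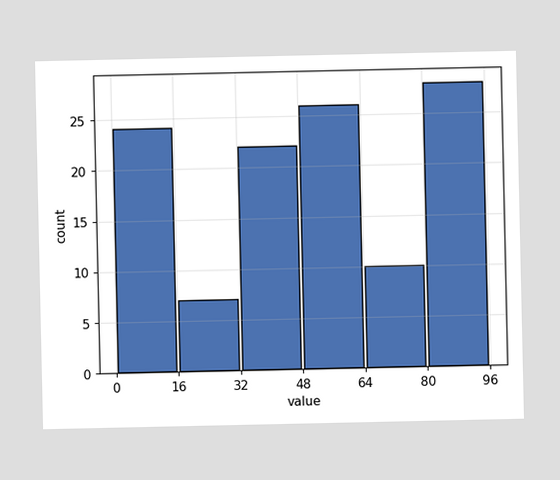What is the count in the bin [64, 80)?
The [64, 80) bin has height 10.

10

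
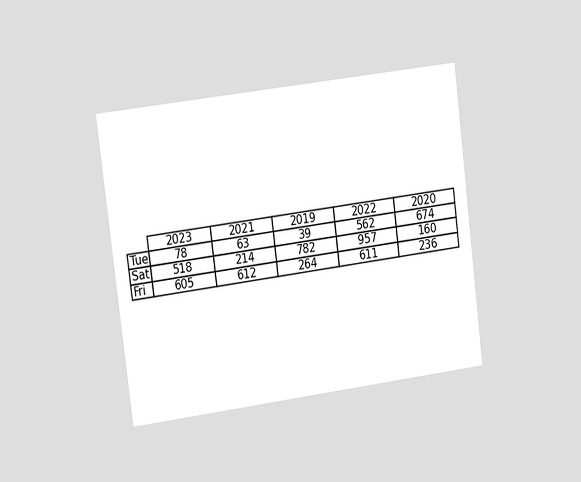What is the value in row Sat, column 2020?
160

The chart is tilted about 7° counter-clockwise and viewed at a slight angle. The (Sat, 2020) cell reads 160.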